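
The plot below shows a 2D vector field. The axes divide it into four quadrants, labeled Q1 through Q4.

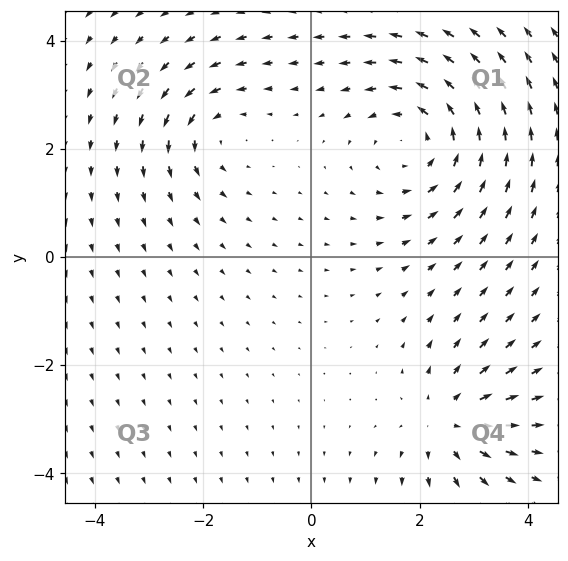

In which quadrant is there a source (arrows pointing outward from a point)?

Q4

The source sits at approximately (2.5, -3.1), which lies in quadrant Q4. The divergence there is about +4, positive as expected for a source.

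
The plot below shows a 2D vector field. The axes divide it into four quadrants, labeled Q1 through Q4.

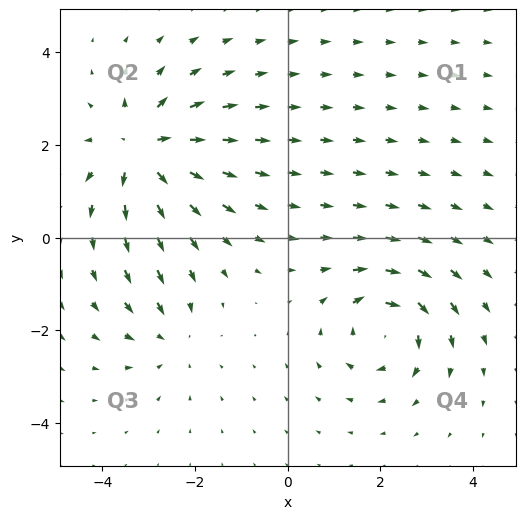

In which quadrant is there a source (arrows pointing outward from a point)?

The source sits at approximately (-3.1, 1.9), which lies in quadrant Q2. The divergence there is about +5, positive as expected for a source.

Q2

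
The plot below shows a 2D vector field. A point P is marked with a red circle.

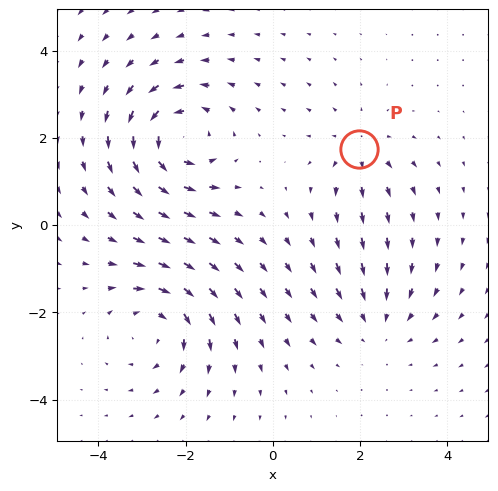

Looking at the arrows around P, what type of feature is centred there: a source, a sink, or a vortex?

At P (2.0, 1.7) the arrows spread outward. Divergence about +3, curl ≈0 — positive divergence with near-zero curl is a source.

source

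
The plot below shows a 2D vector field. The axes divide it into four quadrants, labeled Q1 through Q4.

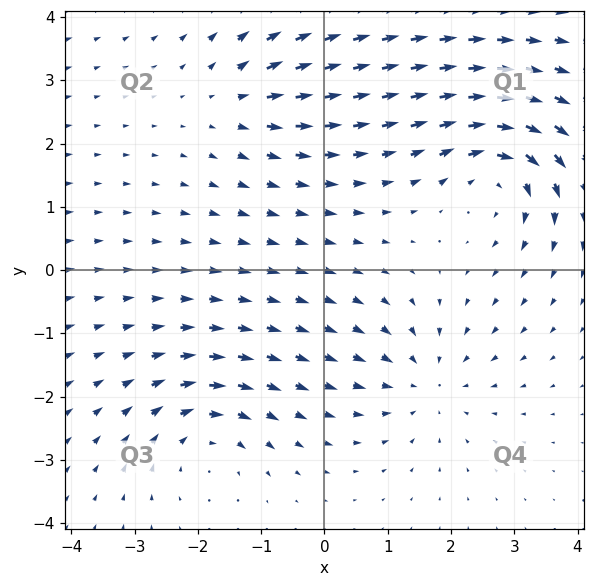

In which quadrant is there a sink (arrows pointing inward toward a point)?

The sink sits at approximately (1.6, -1.8), which lies in quadrant Q4. The divergence there is about -4, negative as expected for a sink.

Q4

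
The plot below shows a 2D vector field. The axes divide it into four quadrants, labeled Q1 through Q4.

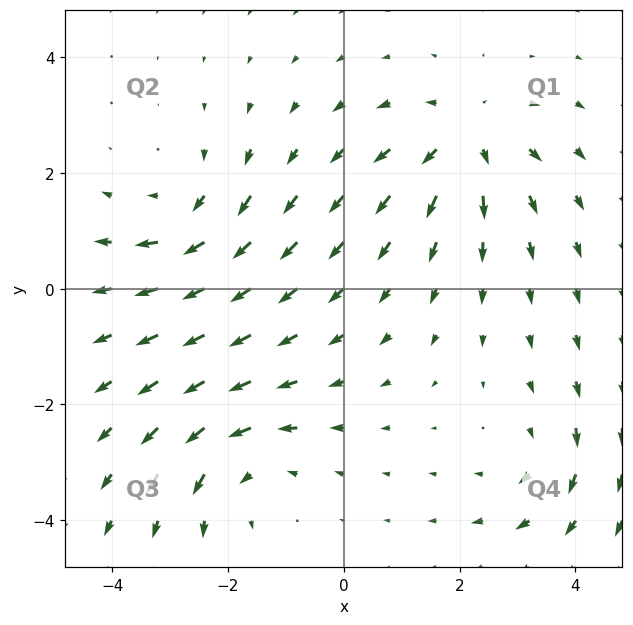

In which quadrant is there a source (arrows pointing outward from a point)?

The source sits at approximately (2.1, 2.6), which lies in quadrant Q1. The divergence there is about +4, positive as expected for a source.

Q1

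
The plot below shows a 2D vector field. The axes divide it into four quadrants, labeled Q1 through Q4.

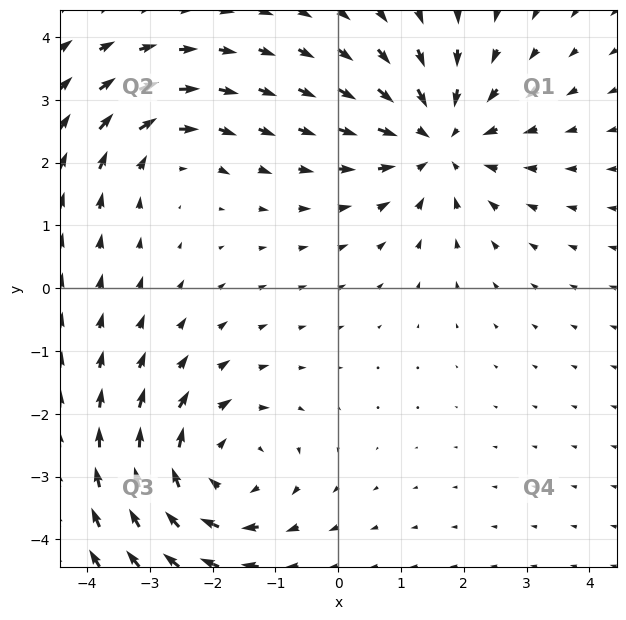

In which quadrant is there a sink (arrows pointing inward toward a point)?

The sink sits at approximately (1.6, 2.4), which lies in quadrant Q1. The divergence there is about -4, negative as expected for a sink.

Q1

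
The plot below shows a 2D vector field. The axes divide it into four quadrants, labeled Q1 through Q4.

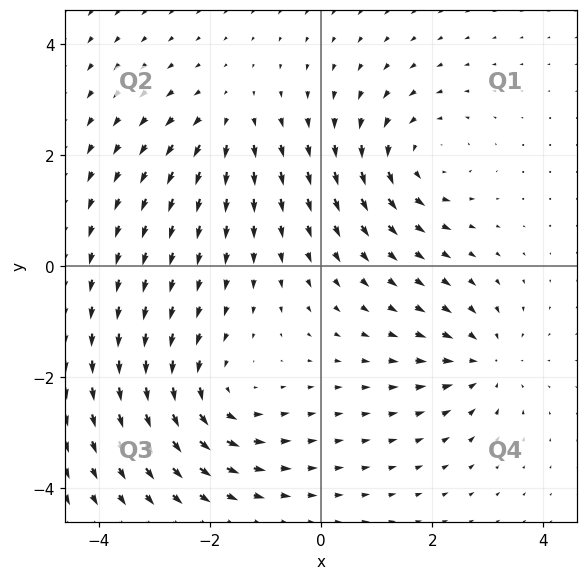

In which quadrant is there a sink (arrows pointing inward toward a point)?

Q4

The sink sits at approximately (2.9, -1.7), which lies in quadrant Q4. The divergence there is about -4, negative as expected for a sink.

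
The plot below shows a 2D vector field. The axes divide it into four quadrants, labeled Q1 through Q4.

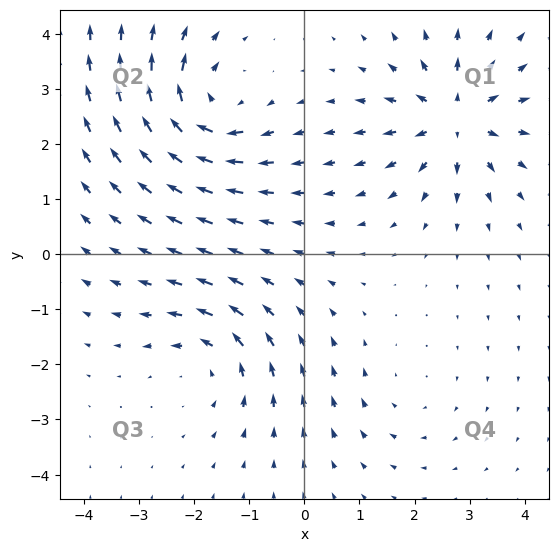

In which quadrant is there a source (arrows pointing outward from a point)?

Q1

The source sits at approximately (2.7, 2.5), which lies in quadrant Q1. The divergence there is about +7, positive as expected for a source.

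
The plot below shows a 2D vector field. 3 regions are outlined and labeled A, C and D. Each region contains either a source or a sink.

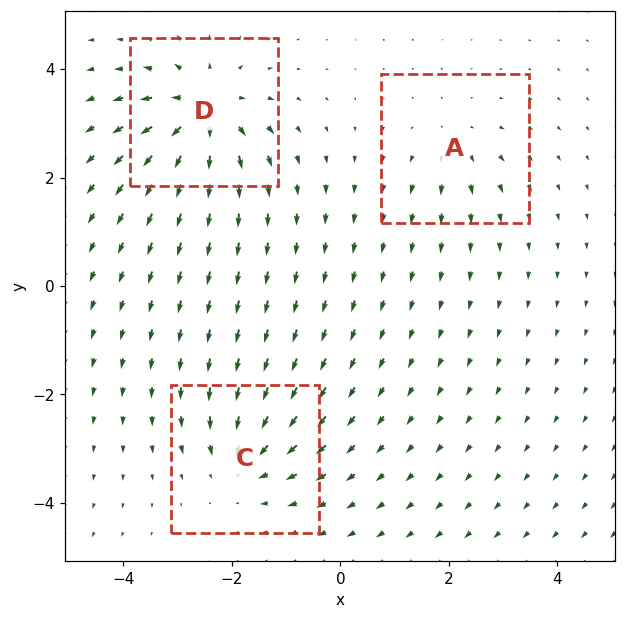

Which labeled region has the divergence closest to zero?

A

Divergence at each region's feature centre — A: about +3, C: about -4, D: about +6. Region A is closest to zero.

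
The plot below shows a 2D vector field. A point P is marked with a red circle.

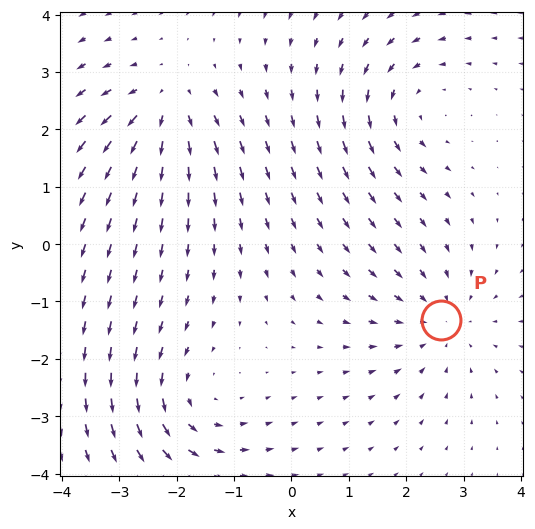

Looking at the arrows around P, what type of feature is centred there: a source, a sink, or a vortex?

At P (2.6, -1.3) the arrows converge inward. Divergence about -4, curl ≈0 — negative divergence with near-zero curl is a sink.

sink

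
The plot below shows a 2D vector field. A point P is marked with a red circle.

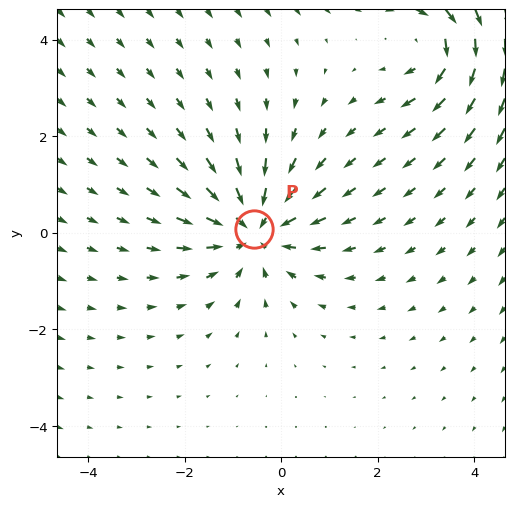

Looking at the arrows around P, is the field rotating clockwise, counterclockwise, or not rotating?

not rotating

Near P at (-0.6, 0.1) the arrows show no circulation. The curl there is ≈0.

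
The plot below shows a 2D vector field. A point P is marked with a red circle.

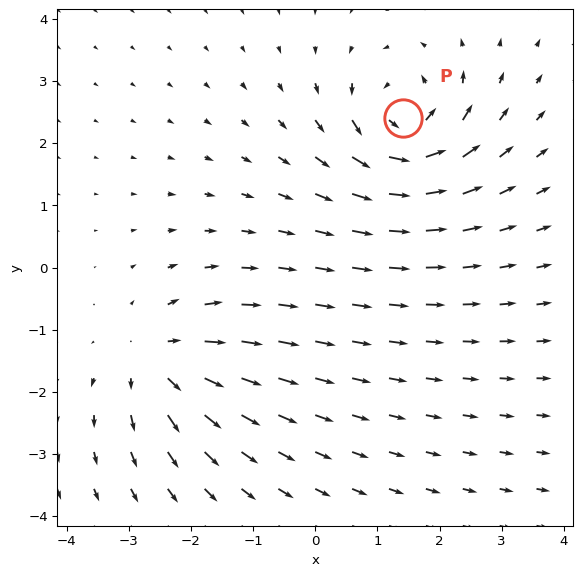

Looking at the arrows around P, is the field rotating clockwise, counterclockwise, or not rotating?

Near P at (1.4, 2.4) the arrows circulate counterclockwise. The curl (z-component) there is about +7; positive curl means counterclockwise rotation.

counterclockwise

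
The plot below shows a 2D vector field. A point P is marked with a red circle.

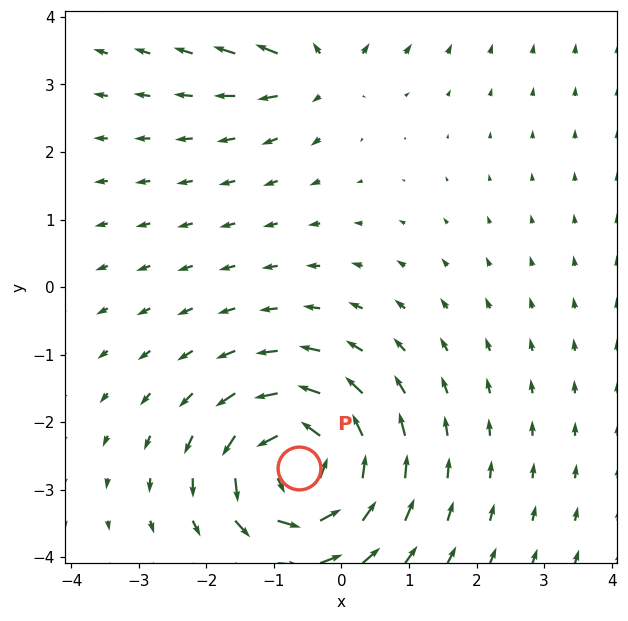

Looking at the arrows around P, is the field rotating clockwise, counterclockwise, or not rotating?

Near P at (-0.6, -2.7) the arrows circulate counterclockwise. The curl (z-component) there is about +7; positive curl means counterclockwise rotation.

counterclockwise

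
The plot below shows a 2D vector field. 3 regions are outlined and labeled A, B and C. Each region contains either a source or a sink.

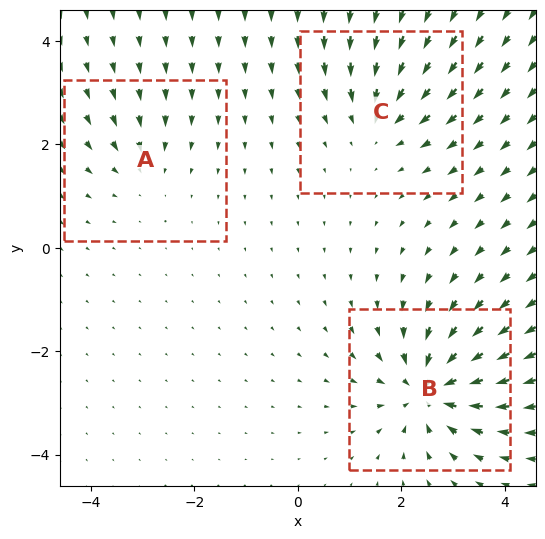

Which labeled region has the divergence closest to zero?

Divergence at each region's feature centre — A: about -2, B: about -6, C: about -4. Region A is closest to zero.

A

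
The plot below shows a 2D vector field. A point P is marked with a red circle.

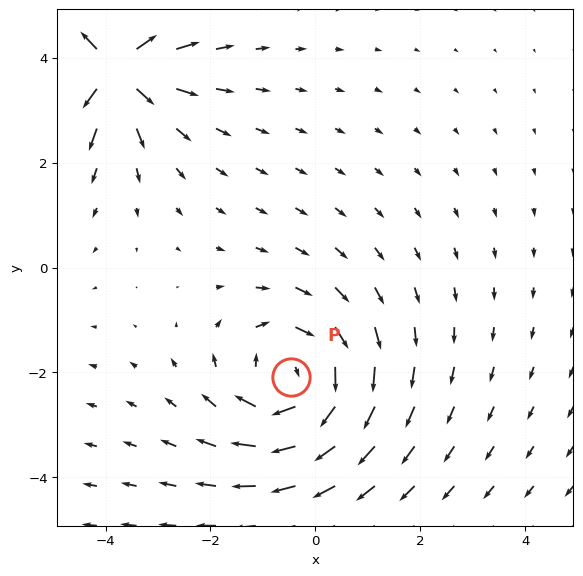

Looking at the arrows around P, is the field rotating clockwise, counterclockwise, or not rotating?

Near P at (-0.5, -2.1) the arrows circulate clockwise. The curl (z-component) there is about -3; negative curl means clockwise rotation.

clockwise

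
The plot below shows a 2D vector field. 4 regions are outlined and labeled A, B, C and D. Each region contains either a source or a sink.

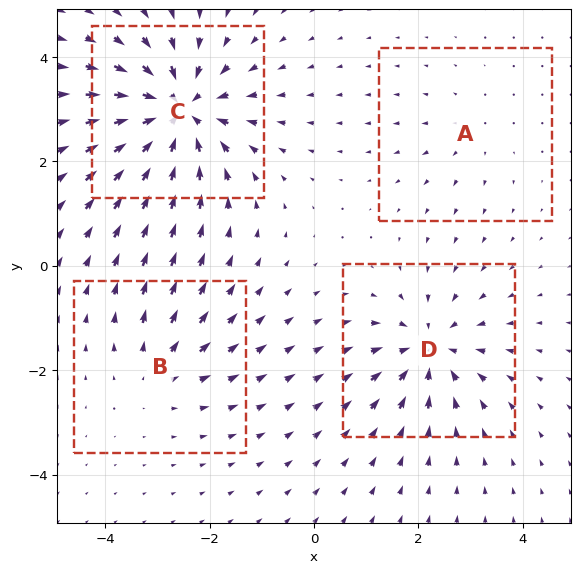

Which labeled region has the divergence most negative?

C

Divergence at each region's feature centre — A: about +2, B: about +3, C: about -8, D: about -5. Region C is most negative.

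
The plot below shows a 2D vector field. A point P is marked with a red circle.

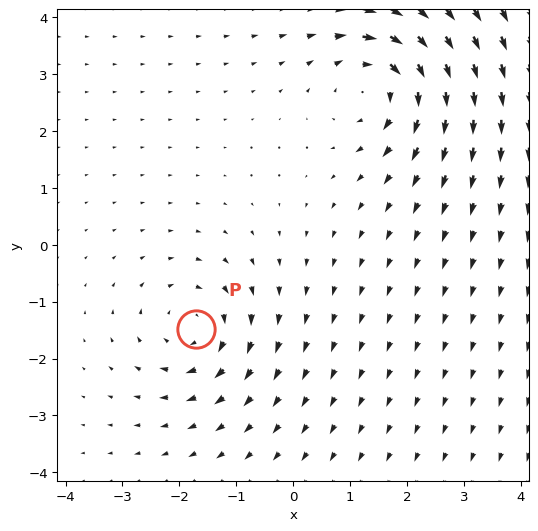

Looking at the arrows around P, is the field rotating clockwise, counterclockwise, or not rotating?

Near P at (-1.7, -1.5) the arrows circulate clockwise. The curl (z-component) there is about -3; negative curl means clockwise rotation.

clockwise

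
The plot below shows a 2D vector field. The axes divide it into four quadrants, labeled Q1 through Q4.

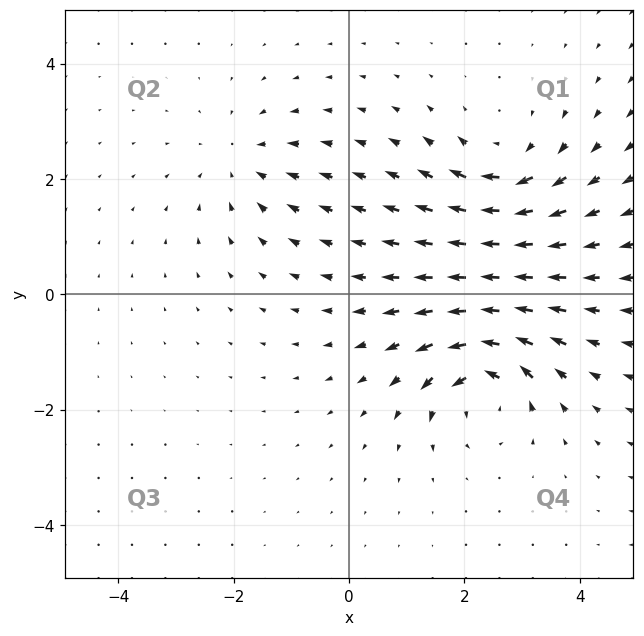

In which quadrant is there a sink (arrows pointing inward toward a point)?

The sink sits at approximately (-1.8, 2.3), which lies in quadrant Q2. The divergence there is about -3, negative as expected for a sink.

Q2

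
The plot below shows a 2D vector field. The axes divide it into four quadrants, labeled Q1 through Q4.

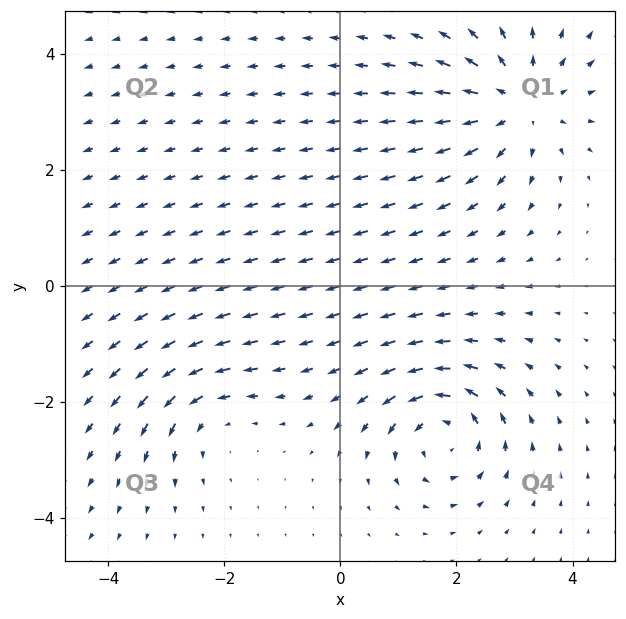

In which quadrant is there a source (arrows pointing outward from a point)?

Q1

The source sits at approximately (3.1, 3.1), which lies in quadrant Q1. The divergence there is about +4, positive as expected for a source.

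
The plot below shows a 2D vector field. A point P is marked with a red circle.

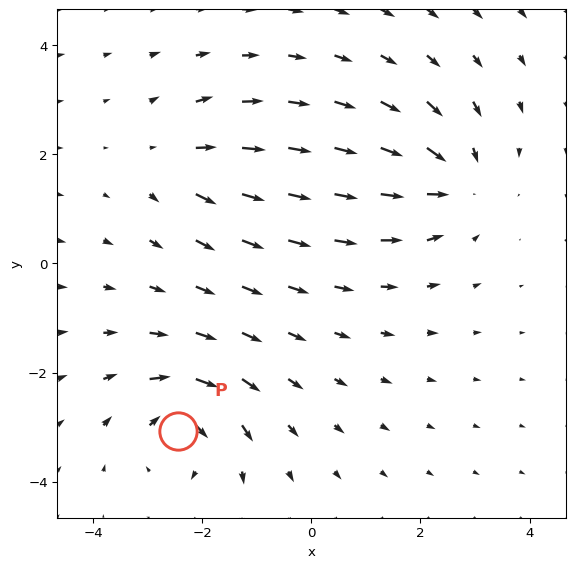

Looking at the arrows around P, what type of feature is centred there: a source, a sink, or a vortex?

At P (-2.4, -3.1) the arrows circulate clockwise. Divergence ≈0, curl about -6 — near-zero divergence with nonzero curl is a vortex.

vortex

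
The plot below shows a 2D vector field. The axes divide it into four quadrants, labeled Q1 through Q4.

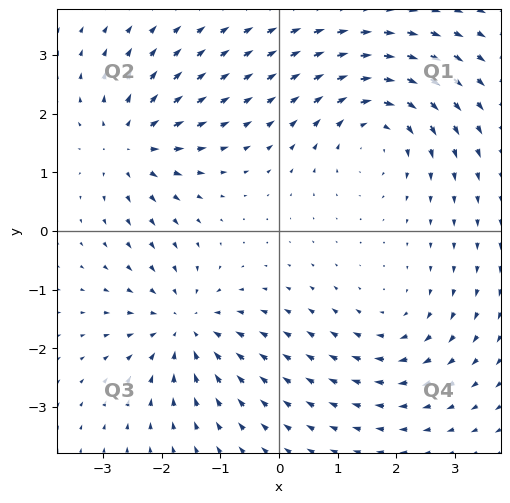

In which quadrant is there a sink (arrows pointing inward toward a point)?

Q3

The sink sits at approximately (-1.6, -1.6), which lies in quadrant Q3. The divergence there is about -5, negative as expected for a sink.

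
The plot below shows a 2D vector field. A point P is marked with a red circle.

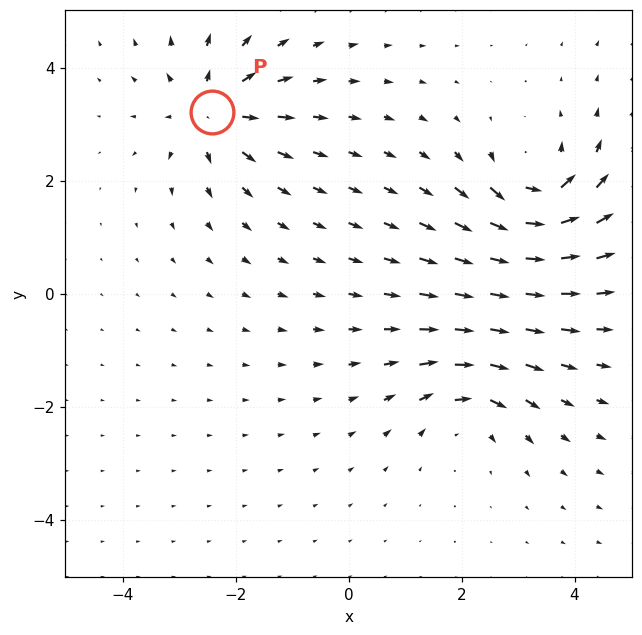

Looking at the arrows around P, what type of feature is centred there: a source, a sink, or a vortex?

source

At P (-2.4, 3.2) the arrows spread outward. Divergence about +6, curl ≈0 — positive divergence with near-zero curl is a source.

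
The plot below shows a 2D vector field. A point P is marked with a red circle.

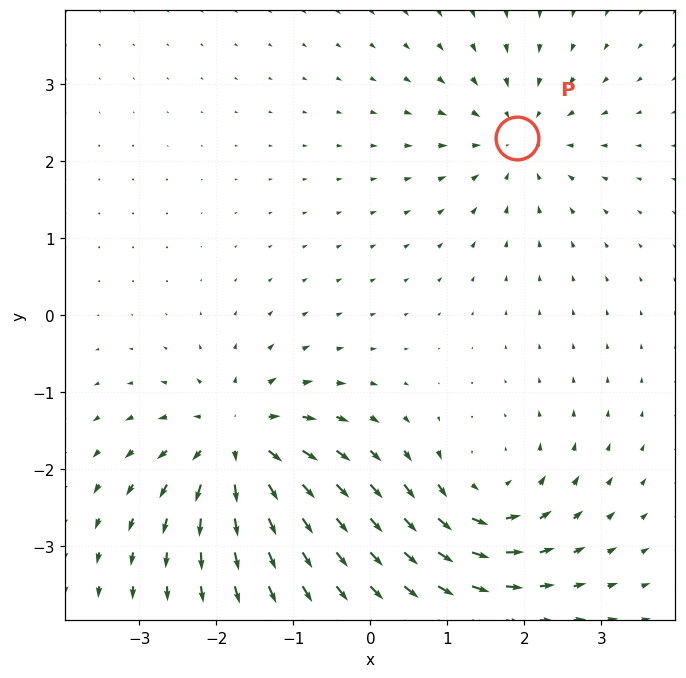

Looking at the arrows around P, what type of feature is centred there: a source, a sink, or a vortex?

sink

At P (1.9, 2.3) the arrows converge inward. Divergence about -3, curl ≈0 — negative divergence with near-zero curl is a sink.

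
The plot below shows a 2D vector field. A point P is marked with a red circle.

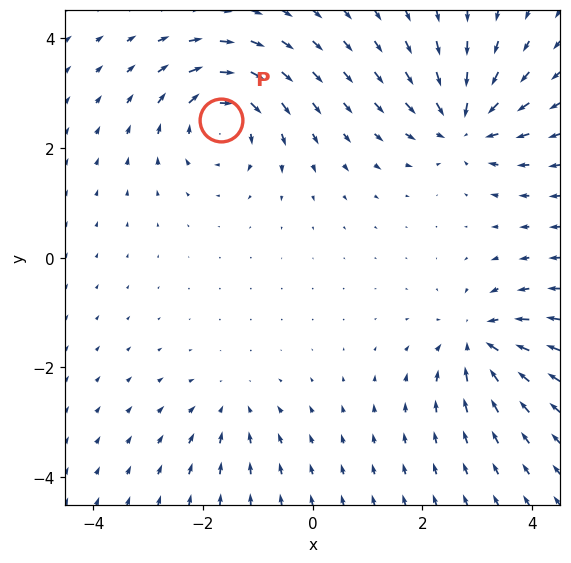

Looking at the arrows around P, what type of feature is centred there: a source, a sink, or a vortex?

At P (-1.7, 2.5) the arrows circulate clockwise. Divergence ≈0, curl about -7 — near-zero divergence with nonzero curl is a vortex.

vortex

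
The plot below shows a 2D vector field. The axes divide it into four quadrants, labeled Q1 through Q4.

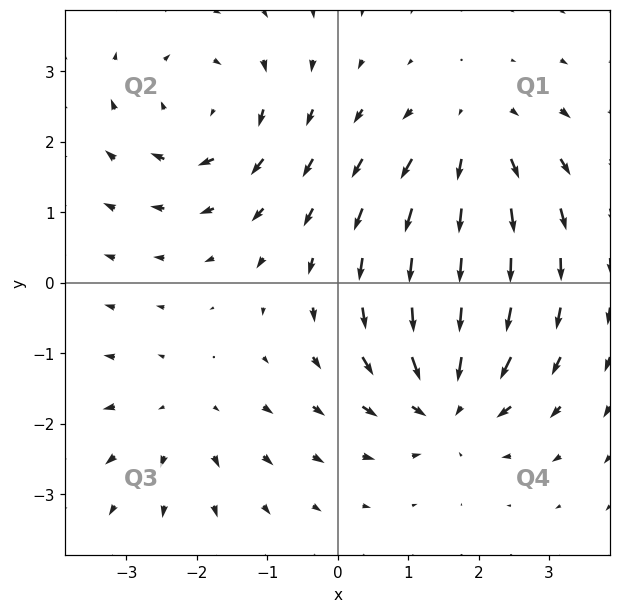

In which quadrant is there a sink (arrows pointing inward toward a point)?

The sink sits at approximately (1.6, -1.7), which lies in quadrant Q4. The divergence there is about -6, negative as expected for a sink.

Q4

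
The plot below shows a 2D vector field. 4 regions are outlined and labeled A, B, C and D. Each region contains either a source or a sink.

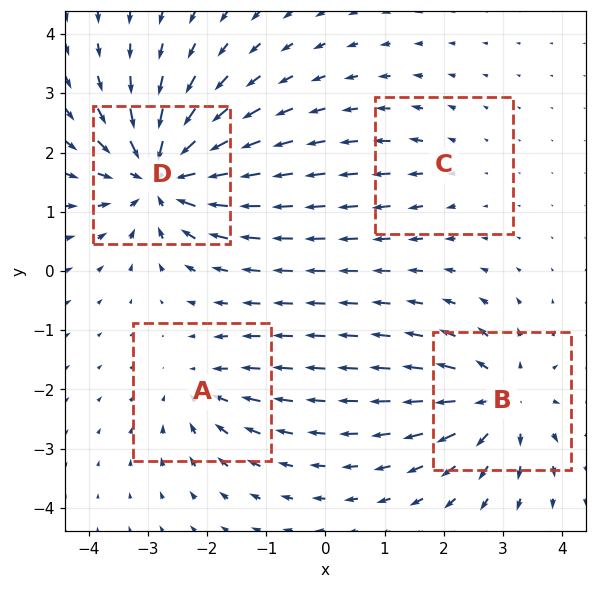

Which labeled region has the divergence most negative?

Divergence at each region's feature centre — A: about -4, B: about +5, C: about +2, D: about -8. Region D is most negative.

D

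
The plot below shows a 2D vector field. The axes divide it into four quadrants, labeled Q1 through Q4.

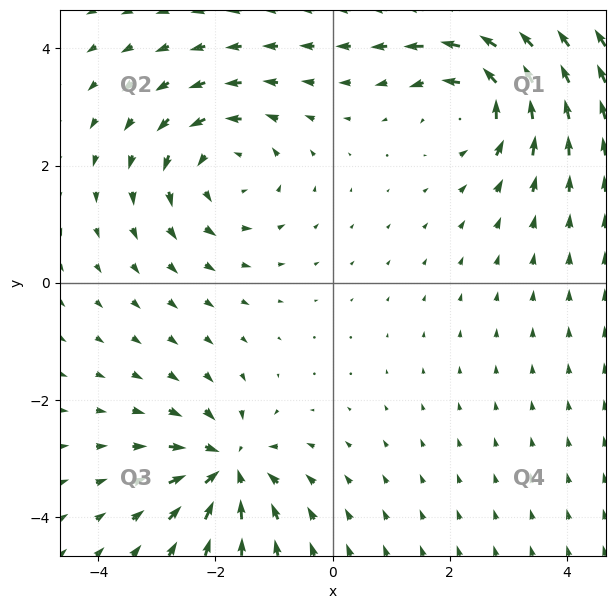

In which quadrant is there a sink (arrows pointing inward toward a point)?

Q3

The sink sits at approximately (-1.8, -3.1), which lies in quadrant Q3. The divergence there is about -5, negative as expected for a sink.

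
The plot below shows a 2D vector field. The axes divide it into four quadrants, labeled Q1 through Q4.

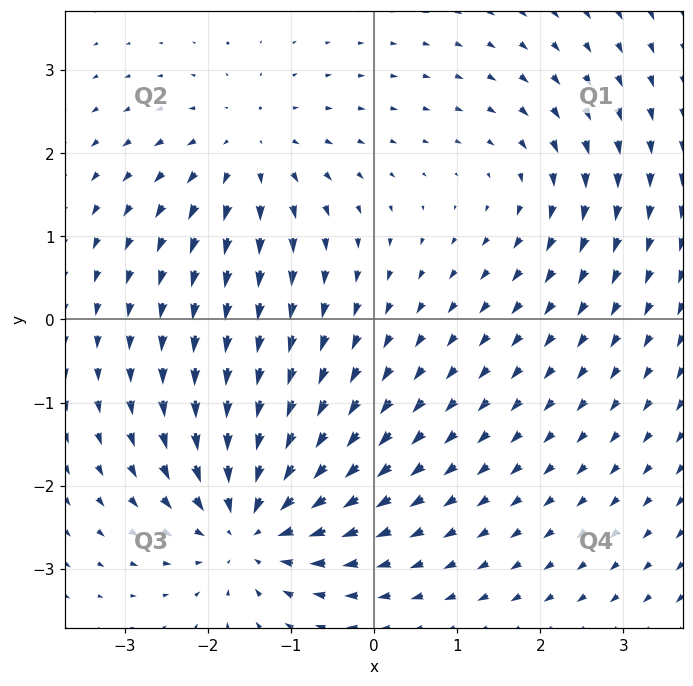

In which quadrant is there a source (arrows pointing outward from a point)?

The source sits at approximately (-1.5, 2.0), which lies in quadrant Q2. The divergence there is about +3, positive as expected for a source.

Q2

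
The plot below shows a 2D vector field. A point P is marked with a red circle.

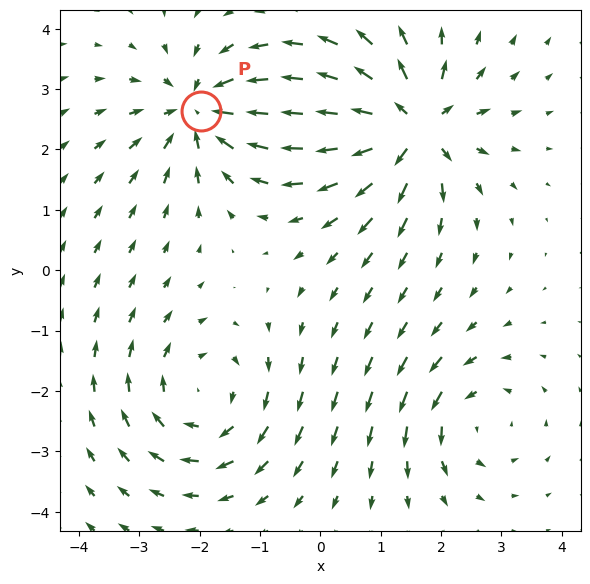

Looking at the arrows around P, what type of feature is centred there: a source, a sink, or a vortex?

At P (-2.0, 2.6) the arrows converge inward. Divergence about -5, curl ≈0 — negative divergence with near-zero curl is a sink.

sink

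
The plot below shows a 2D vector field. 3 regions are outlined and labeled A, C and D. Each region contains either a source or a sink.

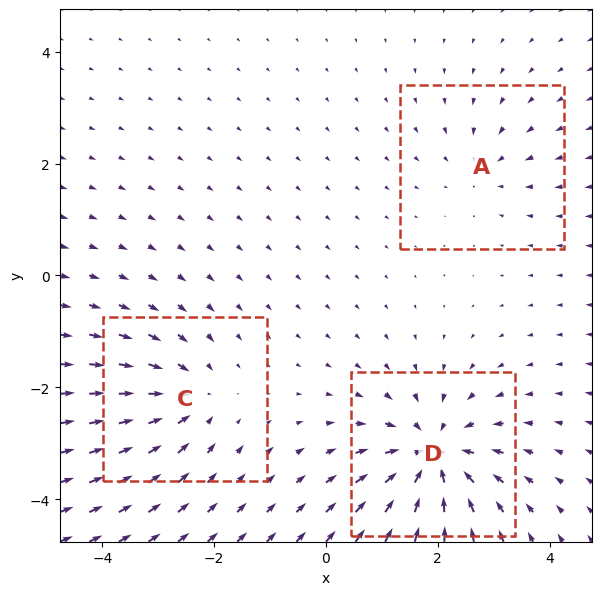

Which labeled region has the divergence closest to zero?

A

Divergence at each region's feature centre — A: about -2, C: about -4, D: about -6. Region A is closest to zero.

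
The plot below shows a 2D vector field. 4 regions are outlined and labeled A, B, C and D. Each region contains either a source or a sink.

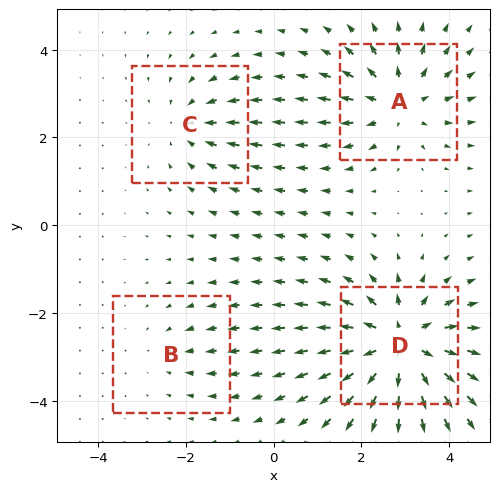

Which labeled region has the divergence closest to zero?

Divergence at each region's feature centre — A: about +5, B: about -2, C: about -3, D: about +7. Region B is closest to zero.

B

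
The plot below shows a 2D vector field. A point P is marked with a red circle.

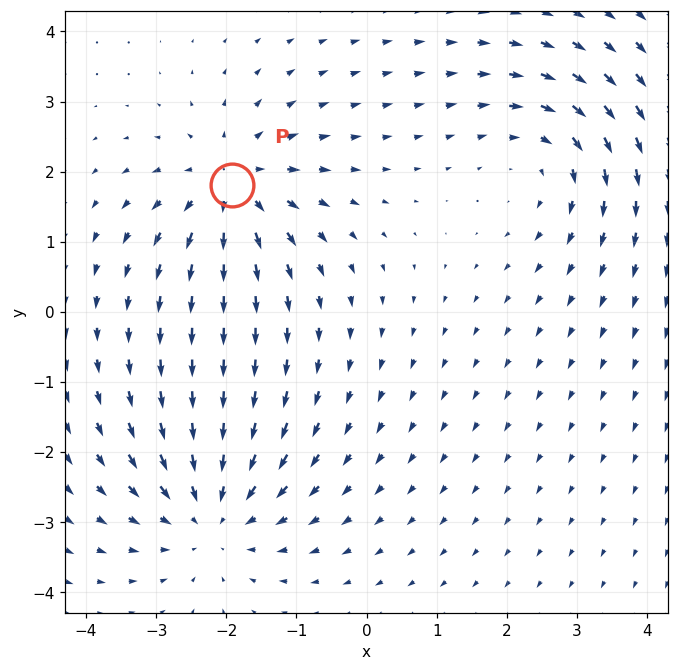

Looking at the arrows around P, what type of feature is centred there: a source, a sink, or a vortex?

At P (-1.9, 1.8) the arrows spread outward. Divergence about +3, curl ≈0 — positive divergence with near-zero curl is a source.

source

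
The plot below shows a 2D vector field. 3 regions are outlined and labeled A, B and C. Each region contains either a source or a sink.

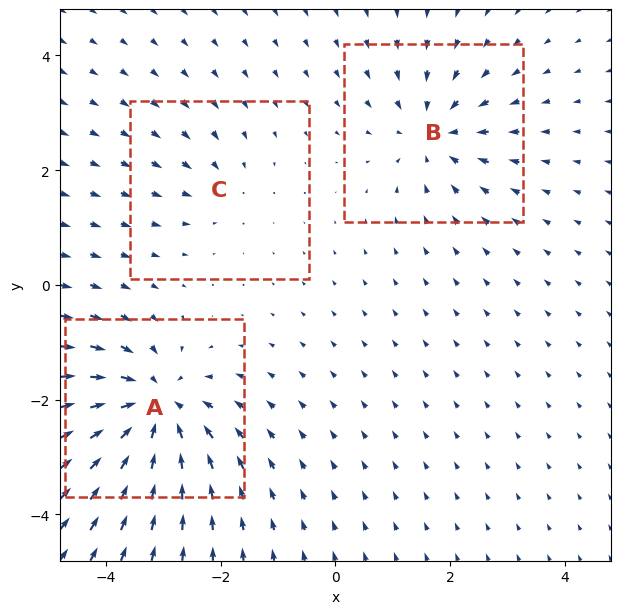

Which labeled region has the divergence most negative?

Divergence at each region's feature centre — A: about -6, B: about -4, C: about -2. Region A is most negative.

A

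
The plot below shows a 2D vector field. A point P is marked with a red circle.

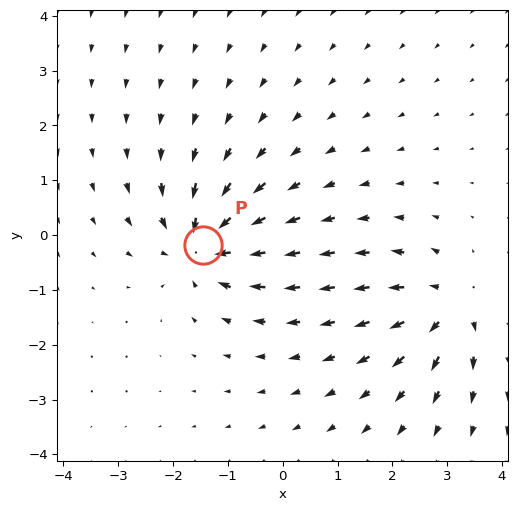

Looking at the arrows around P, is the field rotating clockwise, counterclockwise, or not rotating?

not rotating

Near P at (-1.5, -0.2) the arrows show no circulation. The curl there is ≈0.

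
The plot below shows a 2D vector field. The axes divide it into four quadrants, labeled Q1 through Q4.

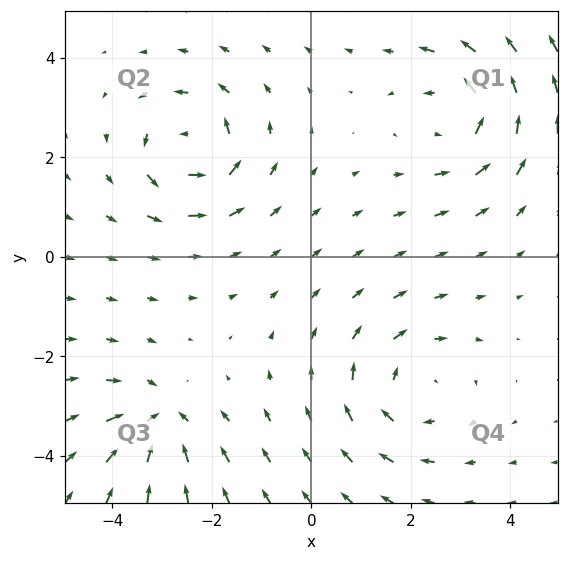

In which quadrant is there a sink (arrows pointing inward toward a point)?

Q3

The sink sits at approximately (-3.1, -3.3), which lies in quadrant Q3. The divergence there is about -5, negative as expected for a sink.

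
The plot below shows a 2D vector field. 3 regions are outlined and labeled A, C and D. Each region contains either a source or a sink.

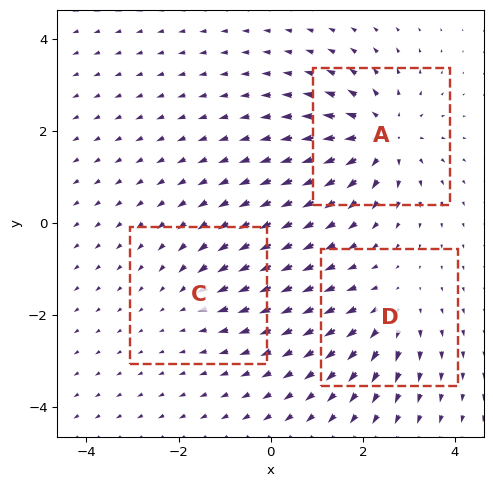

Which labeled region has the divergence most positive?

Divergence at each region's feature centre — A: about +5, C: about -2, D: about +3. Region A is most positive.

A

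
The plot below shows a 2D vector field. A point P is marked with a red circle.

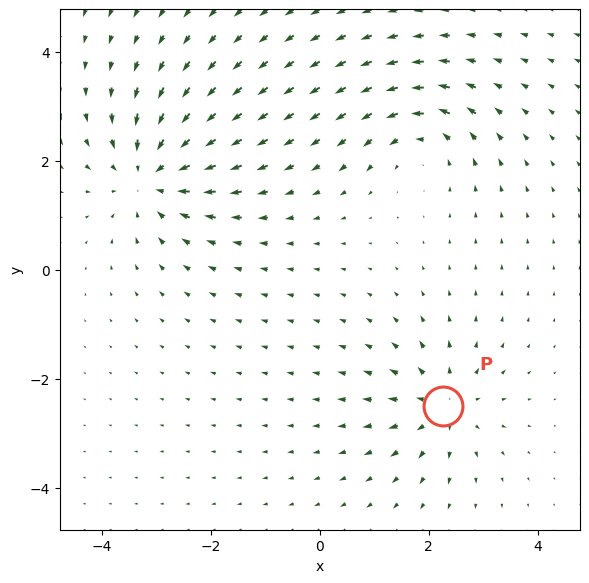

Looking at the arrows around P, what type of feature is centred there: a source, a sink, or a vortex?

source

At P (2.3, -2.5) the arrows spread outward. Divergence about +4, curl ≈0 — positive divergence with near-zero curl is a source.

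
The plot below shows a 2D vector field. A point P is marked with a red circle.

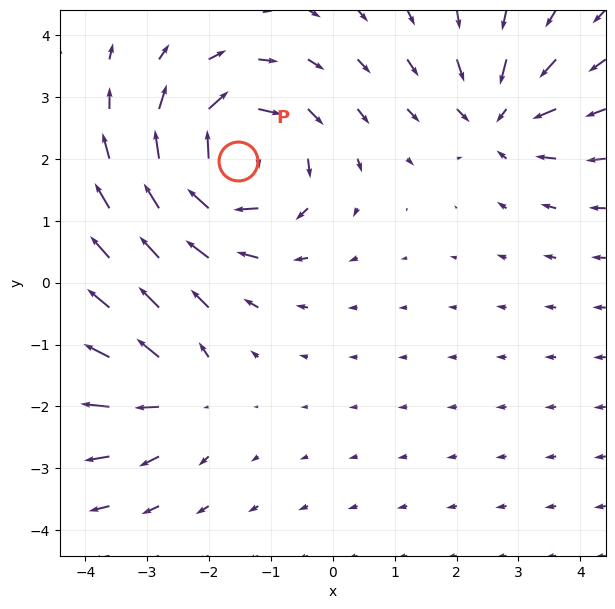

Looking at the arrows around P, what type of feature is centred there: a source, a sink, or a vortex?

vortex

At P (-1.5, 2.0) the arrows circulate clockwise. Divergence ≈0, curl about -6 — near-zero divergence with nonzero curl is a vortex.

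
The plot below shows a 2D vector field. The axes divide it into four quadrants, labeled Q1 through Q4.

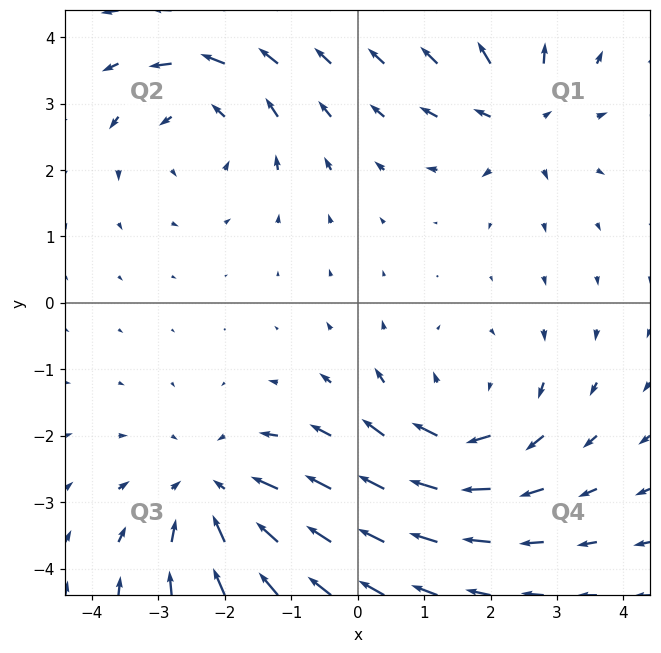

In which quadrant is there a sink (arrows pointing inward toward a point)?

The sink sits at approximately (-2.1, -2.9), which lies in quadrant Q3. The divergence there is about -4, negative as expected for a sink.

Q3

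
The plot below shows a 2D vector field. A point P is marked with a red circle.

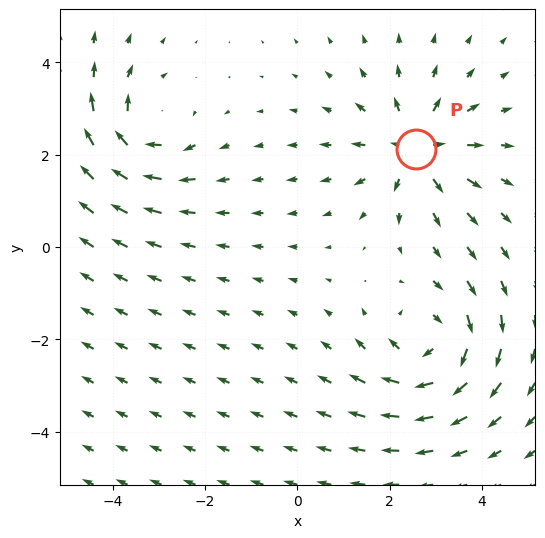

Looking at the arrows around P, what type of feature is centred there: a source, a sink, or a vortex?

At P (2.6, 2.1) the arrows spread outward. Divergence about +5, curl ≈0 — positive divergence with near-zero curl is a source.

source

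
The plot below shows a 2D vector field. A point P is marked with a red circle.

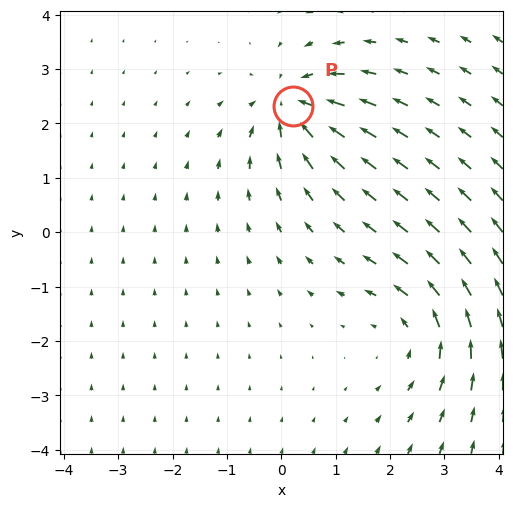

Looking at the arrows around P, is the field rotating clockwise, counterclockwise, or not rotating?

not rotating

Near P at (0.2, 2.3) the arrows show no circulation. The curl there is ≈0.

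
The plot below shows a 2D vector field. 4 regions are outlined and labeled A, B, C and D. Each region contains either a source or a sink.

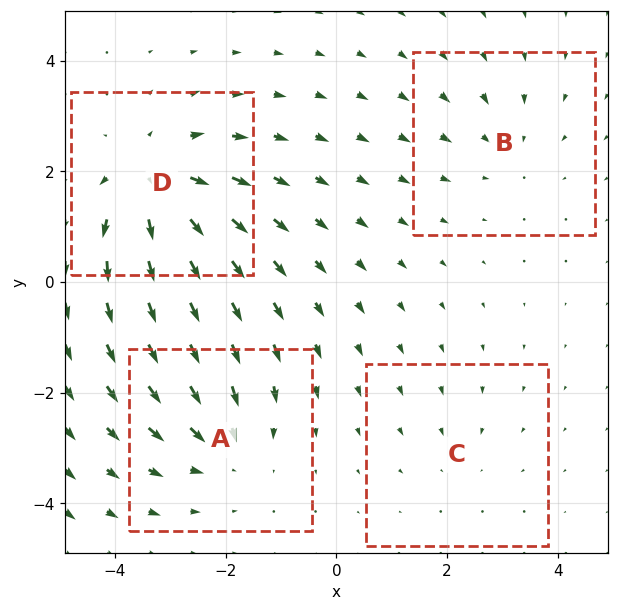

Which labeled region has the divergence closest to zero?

Divergence at each region's feature centre — A: about -4, B: about -3, C: about -2, D: about +6. Region C is closest to zero.

C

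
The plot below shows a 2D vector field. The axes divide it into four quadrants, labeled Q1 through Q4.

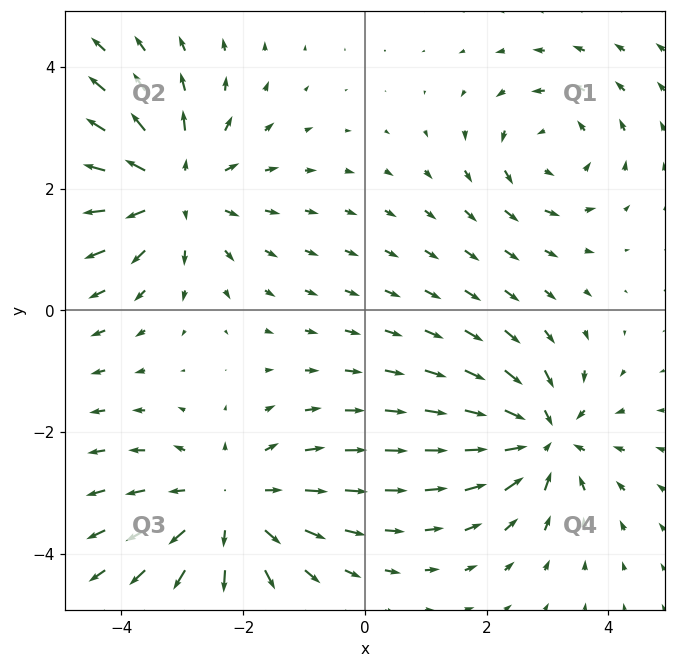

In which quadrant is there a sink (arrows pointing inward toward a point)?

The sink sits at approximately (2.9, -2.1), which lies in quadrant Q4. The divergence there is about -4, negative as expected for a sink.

Q4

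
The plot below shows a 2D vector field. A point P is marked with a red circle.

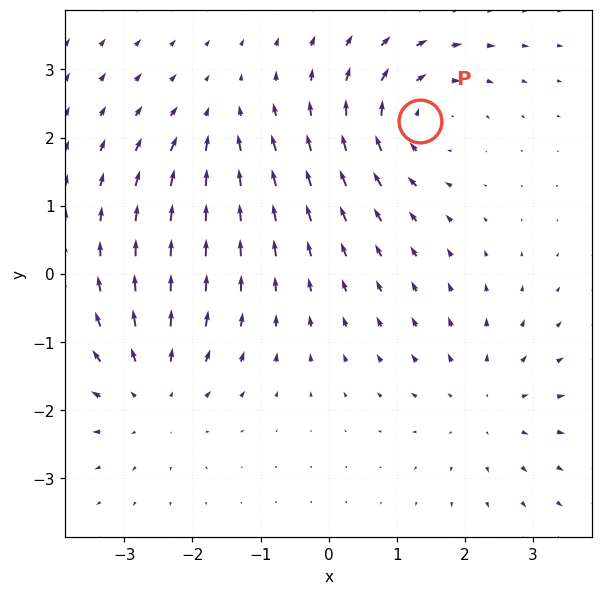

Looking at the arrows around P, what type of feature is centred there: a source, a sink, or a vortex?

At P (1.3, 2.2) the arrows circulate clockwise. Divergence ≈0, curl about -5 — near-zero divergence with nonzero curl is a vortex.

vortex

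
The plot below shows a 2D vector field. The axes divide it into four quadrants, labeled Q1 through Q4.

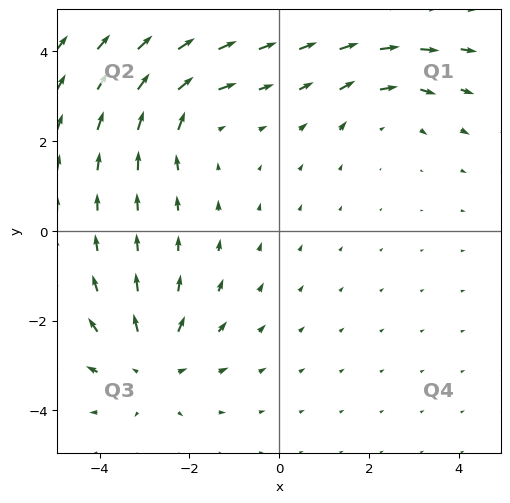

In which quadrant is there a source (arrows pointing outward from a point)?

The source sits at approximately (-2.9, -3.0), which lies in quadrant Q3. The divergence there is about +3, positive as expected for a source.

Q3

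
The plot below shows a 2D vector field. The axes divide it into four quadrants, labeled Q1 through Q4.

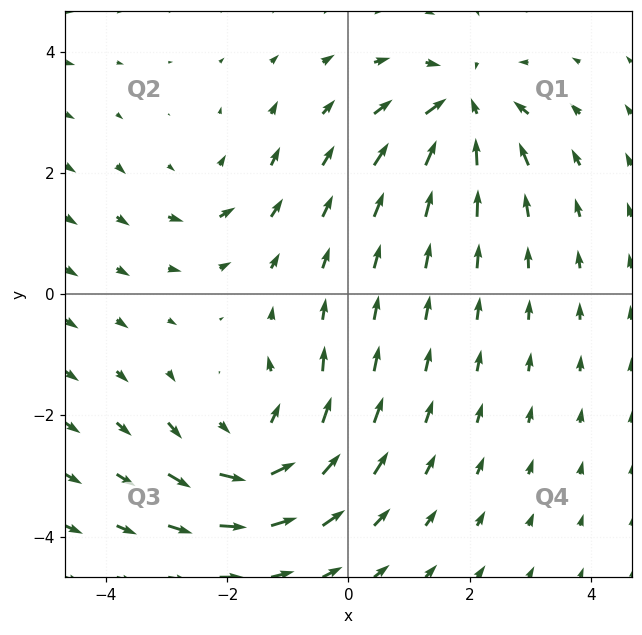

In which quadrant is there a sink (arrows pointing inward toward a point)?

Q1

The sink sits at approximately (1.9, 3.1), which lies in quadrant Q1. The divergence there is about -5, negative as expected for a sink.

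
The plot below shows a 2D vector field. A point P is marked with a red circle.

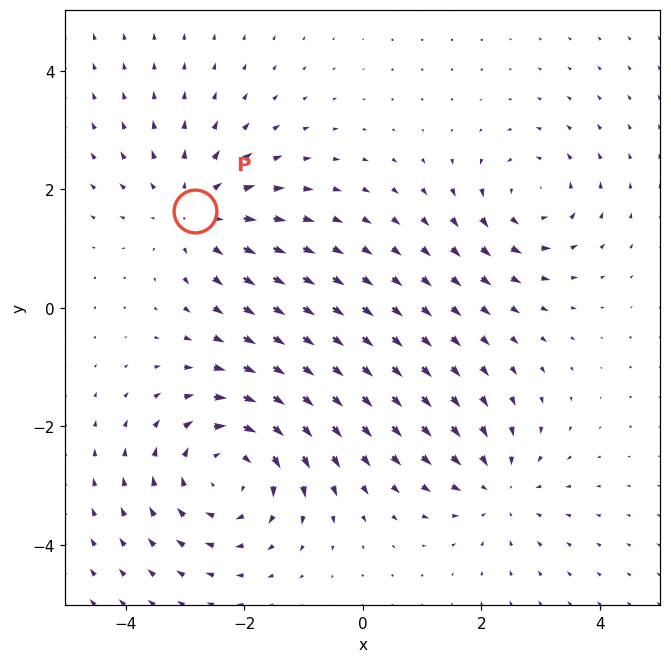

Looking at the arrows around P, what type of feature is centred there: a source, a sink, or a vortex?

At P (-2.8, 1.6) the arrows spread outward. Divergence about +4, curl ≈0 — positive divergence with near-zero curl is a source.

source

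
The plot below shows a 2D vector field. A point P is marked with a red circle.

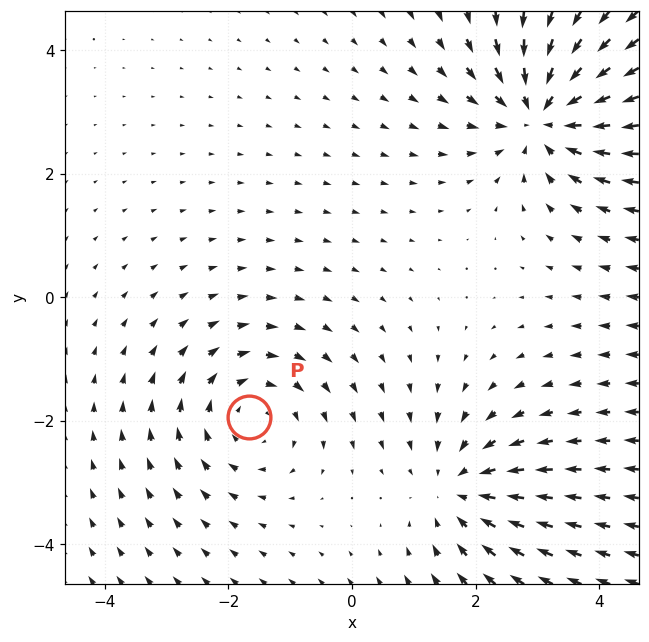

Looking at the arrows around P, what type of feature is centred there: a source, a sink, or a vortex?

At P (-1.7, -1.9) the arrows circulate clockwise. Divergence ≈0, curl about -3 — near-zero divergence with nonzero curl is a vortex.

vortex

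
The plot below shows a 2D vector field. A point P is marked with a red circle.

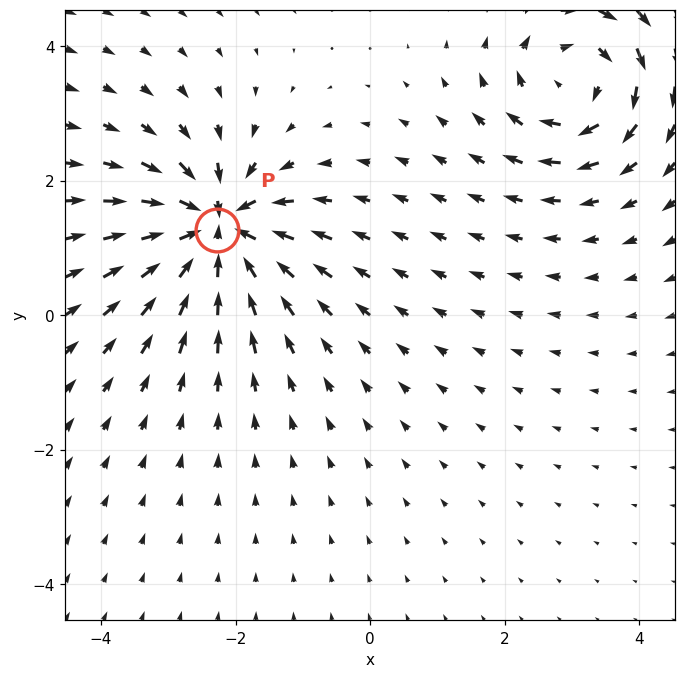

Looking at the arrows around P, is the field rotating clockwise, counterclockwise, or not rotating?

Near P at (-2.3, 1.3) the arrows show no circulation. The curl there is ≈0.

not rotating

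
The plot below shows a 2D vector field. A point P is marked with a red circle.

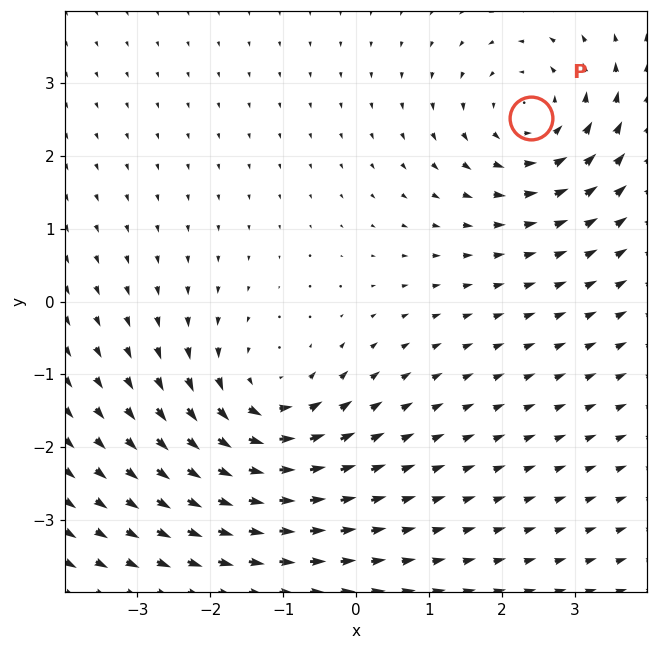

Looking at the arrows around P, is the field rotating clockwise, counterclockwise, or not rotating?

counterclockwise

Near P at (2.4, 2.5) the arrows circulate counterclockwise. The curl (z-component) there is about +4; positive curl means counterclockwise rotation.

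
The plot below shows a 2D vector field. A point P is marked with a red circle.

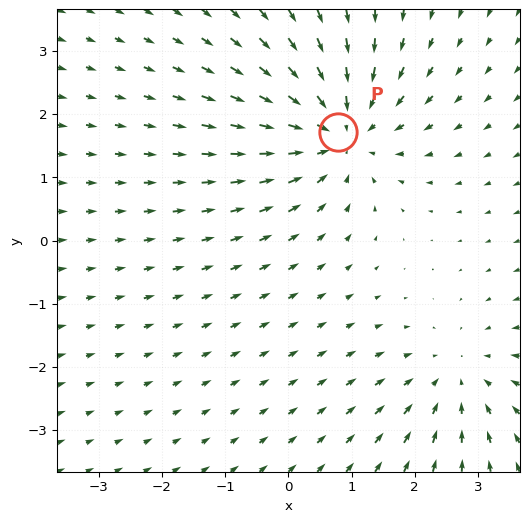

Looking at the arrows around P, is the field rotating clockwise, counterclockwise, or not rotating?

Near P at (0.8, 1.7) the arrows show no circulation. The curl there is ≈0.

not rotating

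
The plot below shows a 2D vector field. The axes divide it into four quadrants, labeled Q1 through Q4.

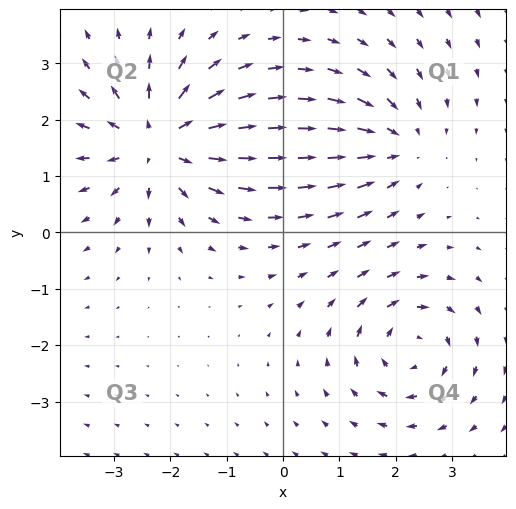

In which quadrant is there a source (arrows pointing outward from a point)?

The source sits at approximately (-2.2, 1.6), which lies in quadrant Q2. The divergence there is about +5, positive as expected for a source.

Q2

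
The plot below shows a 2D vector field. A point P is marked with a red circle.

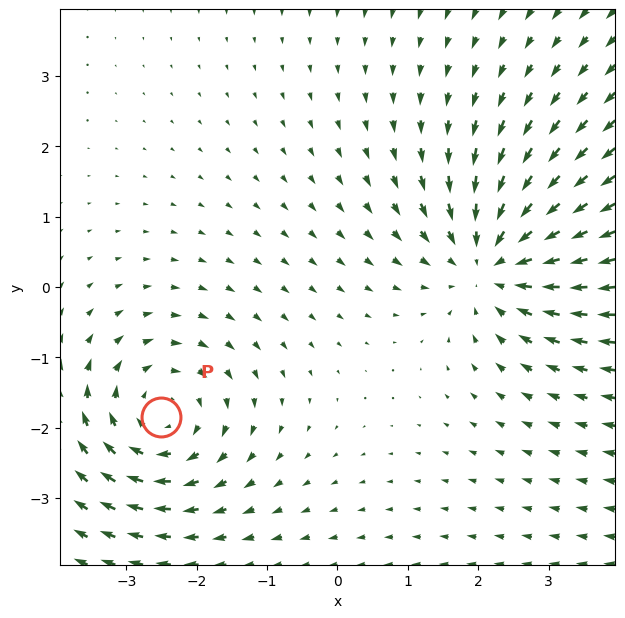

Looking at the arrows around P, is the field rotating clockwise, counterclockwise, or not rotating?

clockwise

Near P at (-2.5, -1.8) the arrows circulate clockwise. The curl (z-component) there is about -5; negative curl means clockwise rotation.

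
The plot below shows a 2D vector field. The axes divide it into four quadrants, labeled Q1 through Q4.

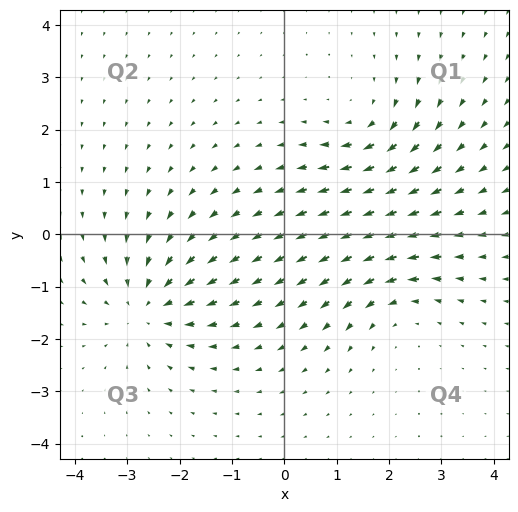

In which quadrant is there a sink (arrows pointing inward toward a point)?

Q3

The sink sits at approximately (-2.6, -1.4), which lies in quadrant Q3. The divergence there is about -5, negative as expected for a sink.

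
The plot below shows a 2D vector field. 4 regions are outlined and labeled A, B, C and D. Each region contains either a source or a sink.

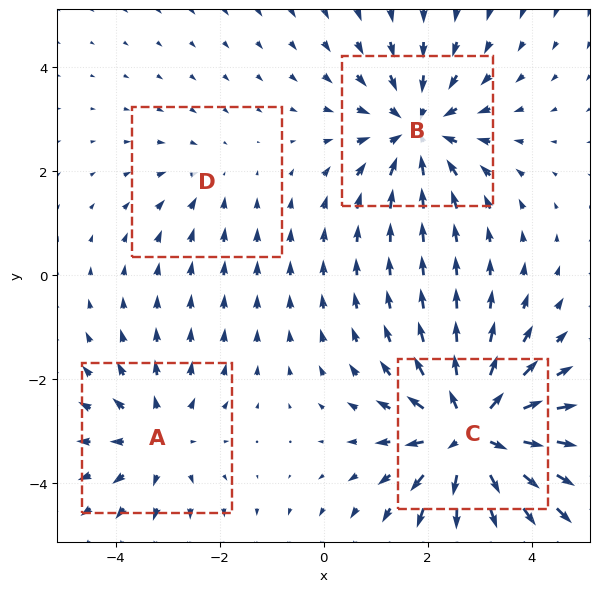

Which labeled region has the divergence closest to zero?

D

Divergence at each region's feature centre — A: about +3, B: about -4, C: about +6, D: about -2. Region D is closest to zero.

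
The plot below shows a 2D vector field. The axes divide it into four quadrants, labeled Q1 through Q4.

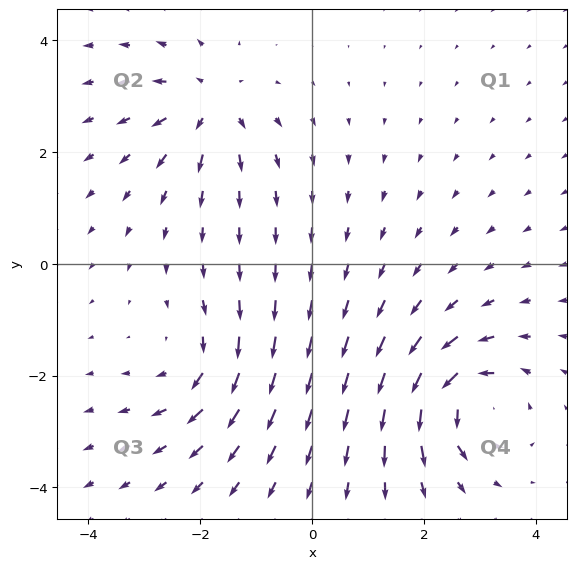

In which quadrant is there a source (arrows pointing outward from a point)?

The source sits at approximately (-1.8, 2.8), which lies in quadrant Q2. The divergence there is about +4, positive as expected for a source.

Q2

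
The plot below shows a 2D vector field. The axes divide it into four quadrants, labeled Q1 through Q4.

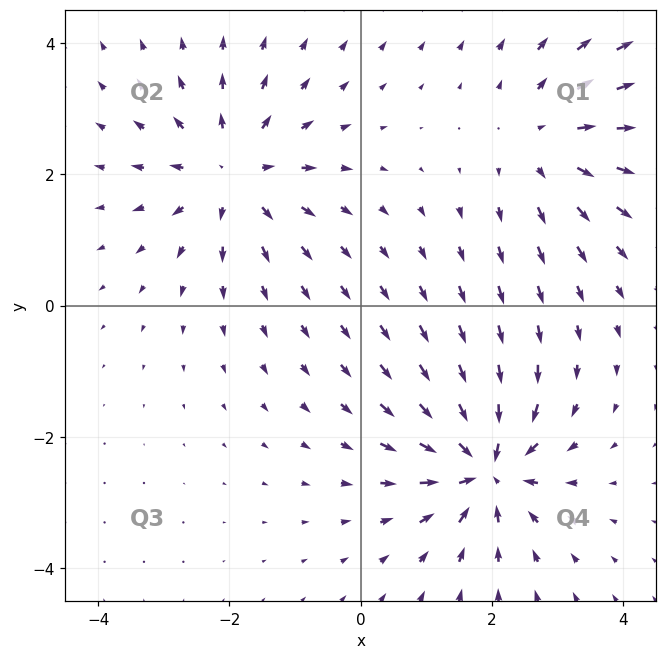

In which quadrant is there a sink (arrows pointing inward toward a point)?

The sink sits at approximately (1.9, -2.5), which lies in quadrant Q4. The divergence there is about -5, negative as expected for a sink.

Q4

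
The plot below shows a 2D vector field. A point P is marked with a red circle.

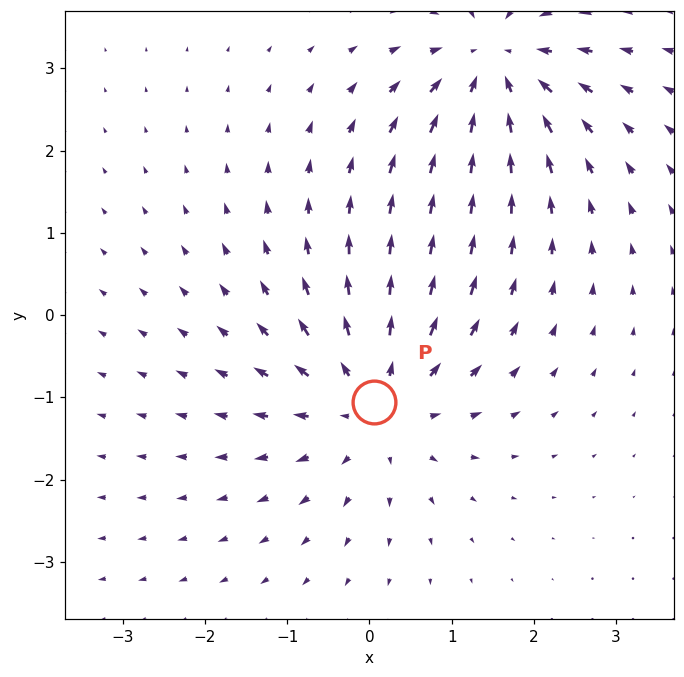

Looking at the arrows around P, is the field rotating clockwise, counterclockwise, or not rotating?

Near P at (0.1, -1.1) the arrows show no circulation. The curl there is ≈0.

not rotating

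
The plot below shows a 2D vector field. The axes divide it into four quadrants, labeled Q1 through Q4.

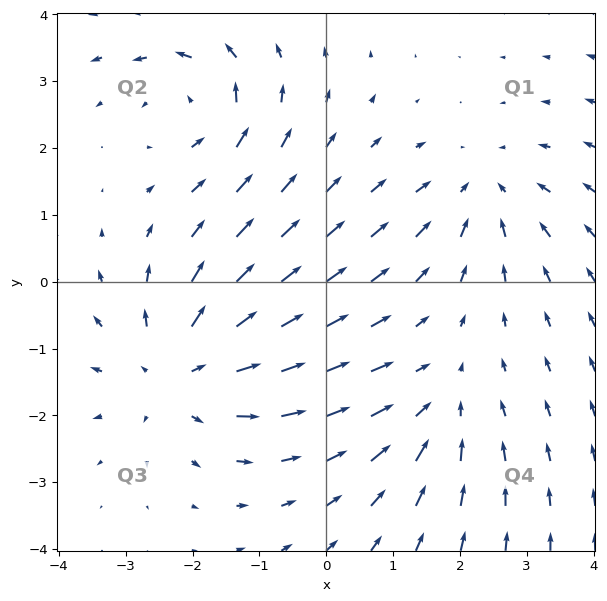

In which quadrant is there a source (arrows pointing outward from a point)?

Q3

The source sits at approximately (-2.2, -1.3), which lies in quadrant Q3. The divergence there is about +4, positive as expected for a source.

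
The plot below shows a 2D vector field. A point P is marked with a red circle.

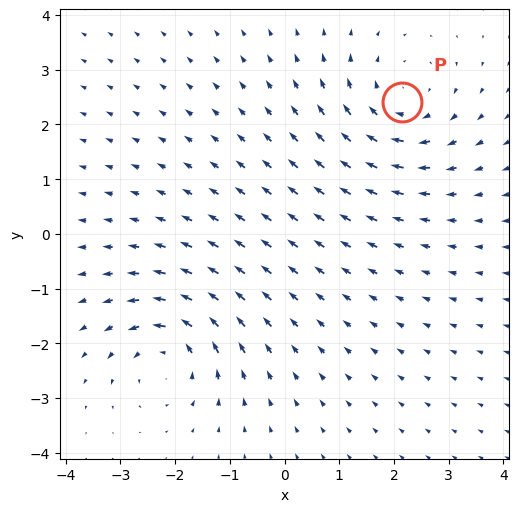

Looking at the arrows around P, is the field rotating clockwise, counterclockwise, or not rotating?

clockwise

Near P at (2.2, 2.4) the arrows circulate clockwise. The curl (z-component) there is about -4; negative curl means clockwise rotation.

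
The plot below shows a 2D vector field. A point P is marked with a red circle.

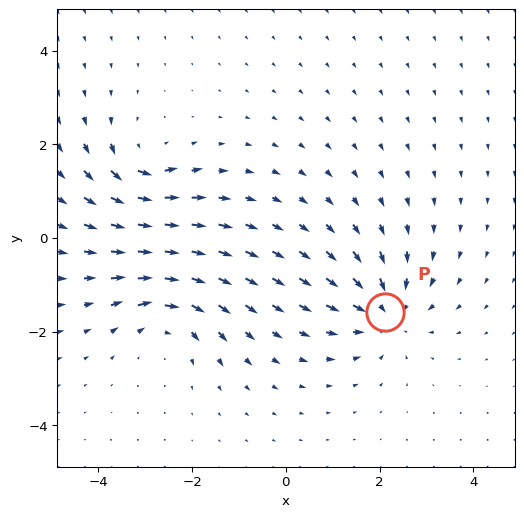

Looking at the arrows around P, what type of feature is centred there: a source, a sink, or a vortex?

At P (2.1, -1.6) the arrows converge inward. Divergence about -5, curl ≈0 — negative divergence with near-zero curl is a sink.

sink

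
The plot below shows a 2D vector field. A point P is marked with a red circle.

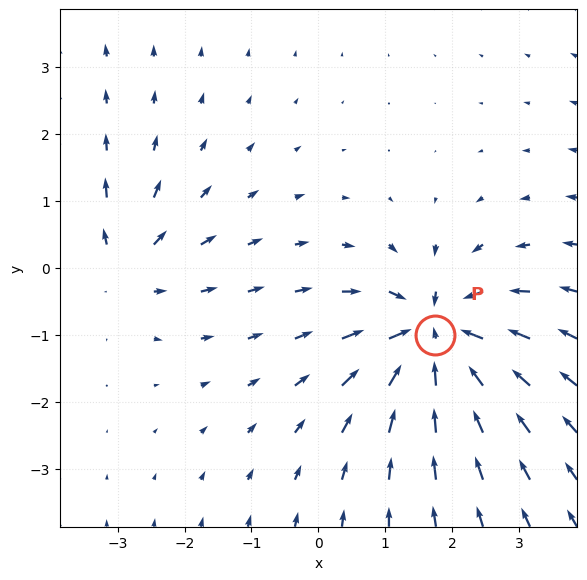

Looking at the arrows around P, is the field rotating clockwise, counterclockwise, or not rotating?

Near P at (1.7, -1.0) the arrows show no circulation. The curl there is ≈0.

not rotating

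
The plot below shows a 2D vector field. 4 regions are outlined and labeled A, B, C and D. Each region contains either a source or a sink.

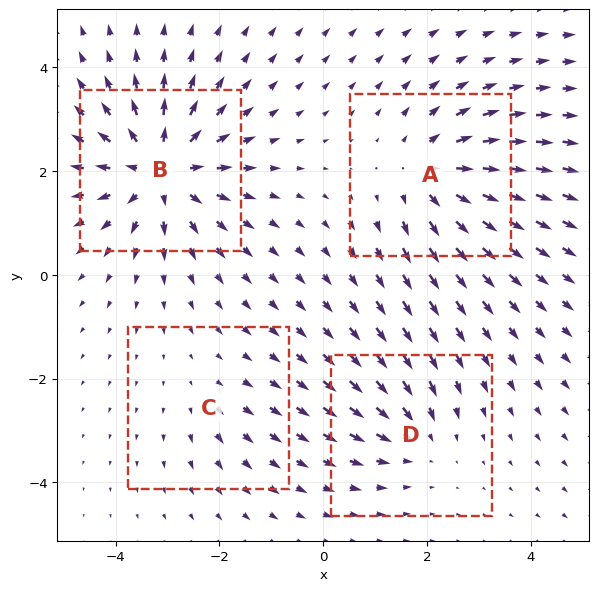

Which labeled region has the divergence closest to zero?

Divergence at each region's feature centre — A: about +5, B: about +7, C: about +2, D: about -3. Region C is closest to zero.

C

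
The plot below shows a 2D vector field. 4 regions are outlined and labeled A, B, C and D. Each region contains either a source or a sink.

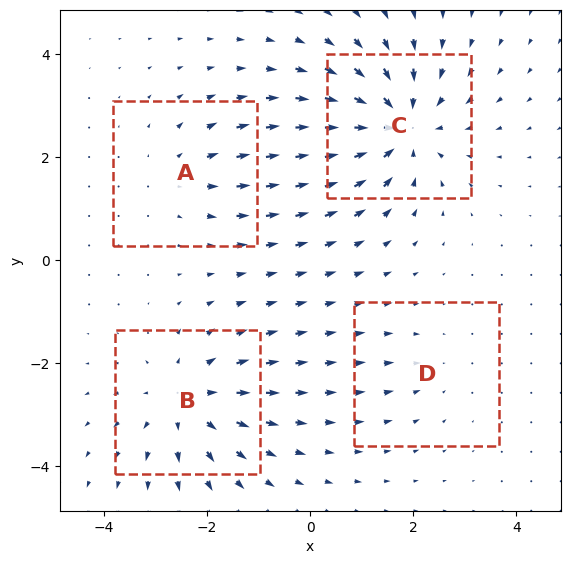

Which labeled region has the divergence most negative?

C

Divergence at each region's feature centre — A: about +3, B: about +5, C: about -7, D: about -2. Region C is most negative.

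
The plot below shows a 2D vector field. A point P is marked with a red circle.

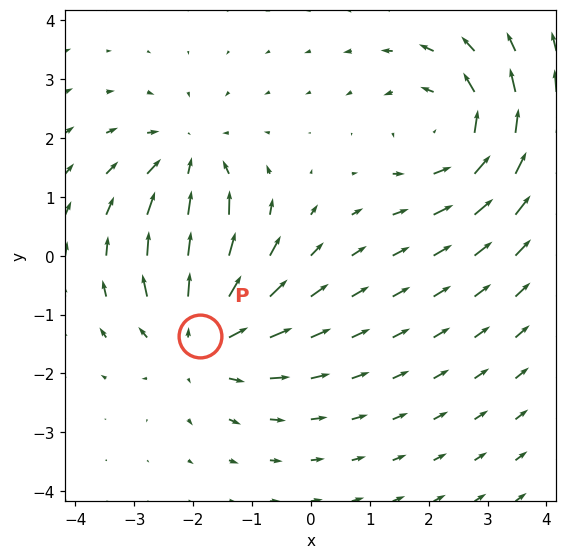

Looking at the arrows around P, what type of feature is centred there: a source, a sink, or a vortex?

At P (-1.9, -1.4) the arrows spread outward. Divergence about +4, curl ≈0 — positive divergence with near-zero curl is a source.

source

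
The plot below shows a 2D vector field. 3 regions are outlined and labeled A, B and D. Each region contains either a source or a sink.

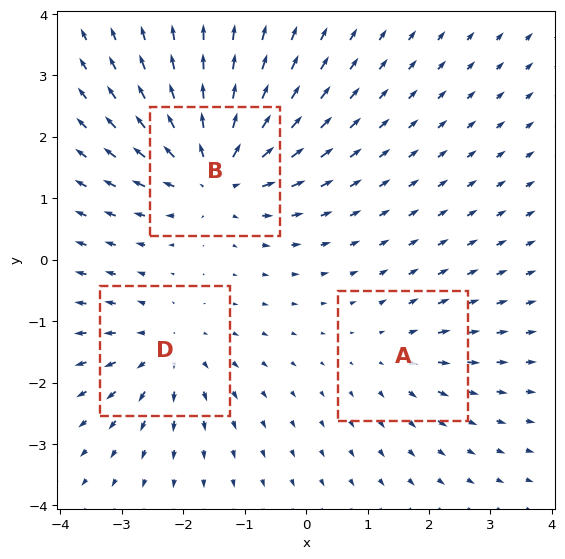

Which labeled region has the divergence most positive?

Divergence at each region's feature centre — A: about +2, B: about +5, D: about +3. Region B is most positive.

B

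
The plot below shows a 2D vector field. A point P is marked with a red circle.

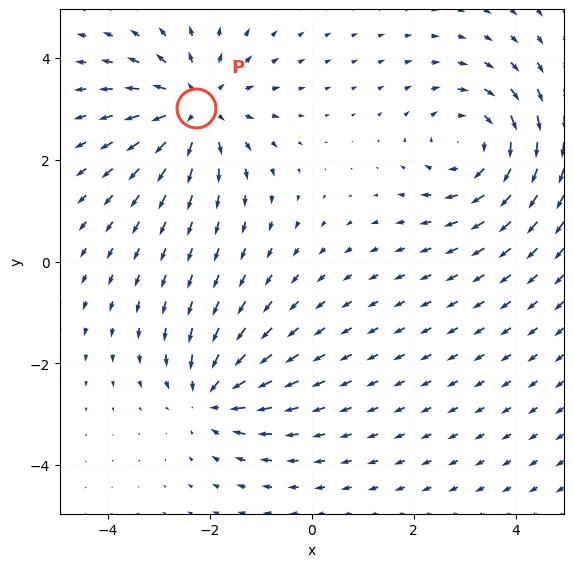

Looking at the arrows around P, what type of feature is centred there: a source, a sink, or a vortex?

source

At P (-2.3, 3.0) the arrows spread outward. Divergence about +4, curl ≈0 — positive divergence with near-zero curl is a source.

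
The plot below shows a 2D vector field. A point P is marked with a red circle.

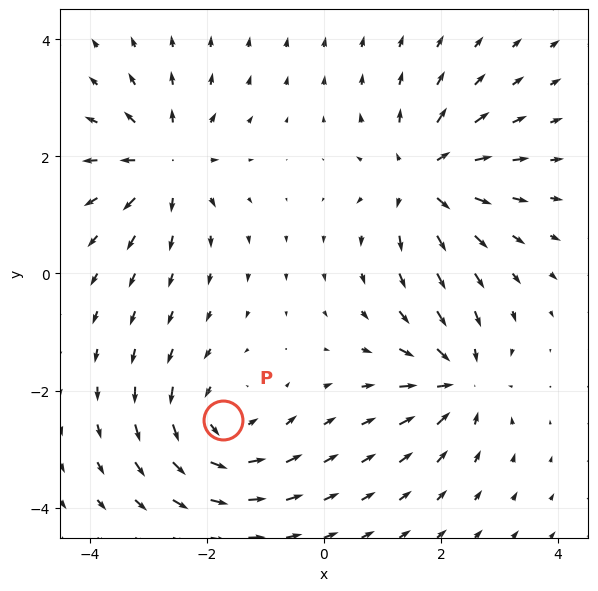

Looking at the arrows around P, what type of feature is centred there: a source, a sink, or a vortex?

vortex

At P (-1.7, -2.5) the arrows circulate counterclockwise. Divergence ≈0, curl about +6 — near-zero divergence with nonzero curl is a vortex.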